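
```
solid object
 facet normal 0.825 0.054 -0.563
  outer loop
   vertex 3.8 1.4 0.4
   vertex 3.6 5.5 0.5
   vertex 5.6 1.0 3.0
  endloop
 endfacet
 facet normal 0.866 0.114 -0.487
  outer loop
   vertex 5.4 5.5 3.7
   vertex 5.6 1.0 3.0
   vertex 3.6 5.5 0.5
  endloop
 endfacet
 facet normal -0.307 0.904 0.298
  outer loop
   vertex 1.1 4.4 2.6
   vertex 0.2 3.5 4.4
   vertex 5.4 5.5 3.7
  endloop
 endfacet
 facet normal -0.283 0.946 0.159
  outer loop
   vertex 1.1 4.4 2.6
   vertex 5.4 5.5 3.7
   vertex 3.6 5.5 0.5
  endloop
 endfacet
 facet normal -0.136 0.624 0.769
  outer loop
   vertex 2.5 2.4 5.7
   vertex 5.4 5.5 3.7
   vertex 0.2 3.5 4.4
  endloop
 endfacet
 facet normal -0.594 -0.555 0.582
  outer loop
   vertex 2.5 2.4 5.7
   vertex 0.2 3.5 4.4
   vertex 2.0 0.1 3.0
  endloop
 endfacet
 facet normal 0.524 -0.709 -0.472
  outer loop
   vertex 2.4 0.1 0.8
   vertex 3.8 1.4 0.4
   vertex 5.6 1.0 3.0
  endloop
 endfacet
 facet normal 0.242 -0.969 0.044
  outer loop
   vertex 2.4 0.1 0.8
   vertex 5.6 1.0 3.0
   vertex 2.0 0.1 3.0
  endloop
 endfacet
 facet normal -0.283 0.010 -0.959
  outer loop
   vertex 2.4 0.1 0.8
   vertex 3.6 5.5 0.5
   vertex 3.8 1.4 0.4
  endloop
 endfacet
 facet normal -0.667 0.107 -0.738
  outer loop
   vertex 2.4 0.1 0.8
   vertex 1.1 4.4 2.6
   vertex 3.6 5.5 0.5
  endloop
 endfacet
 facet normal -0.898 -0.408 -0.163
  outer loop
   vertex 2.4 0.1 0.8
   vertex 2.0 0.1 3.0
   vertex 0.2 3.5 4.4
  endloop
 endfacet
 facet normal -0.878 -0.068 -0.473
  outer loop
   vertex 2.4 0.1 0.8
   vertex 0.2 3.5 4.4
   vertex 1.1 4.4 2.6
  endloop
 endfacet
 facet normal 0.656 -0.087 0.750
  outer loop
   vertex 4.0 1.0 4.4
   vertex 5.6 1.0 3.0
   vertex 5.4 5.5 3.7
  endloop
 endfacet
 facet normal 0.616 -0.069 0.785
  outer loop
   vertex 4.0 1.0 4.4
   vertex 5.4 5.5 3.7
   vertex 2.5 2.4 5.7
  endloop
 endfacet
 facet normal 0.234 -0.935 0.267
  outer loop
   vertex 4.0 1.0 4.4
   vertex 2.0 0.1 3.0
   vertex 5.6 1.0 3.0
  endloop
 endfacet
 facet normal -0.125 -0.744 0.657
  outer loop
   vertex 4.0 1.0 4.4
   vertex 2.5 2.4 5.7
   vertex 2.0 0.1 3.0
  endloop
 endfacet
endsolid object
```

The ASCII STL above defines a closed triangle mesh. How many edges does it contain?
24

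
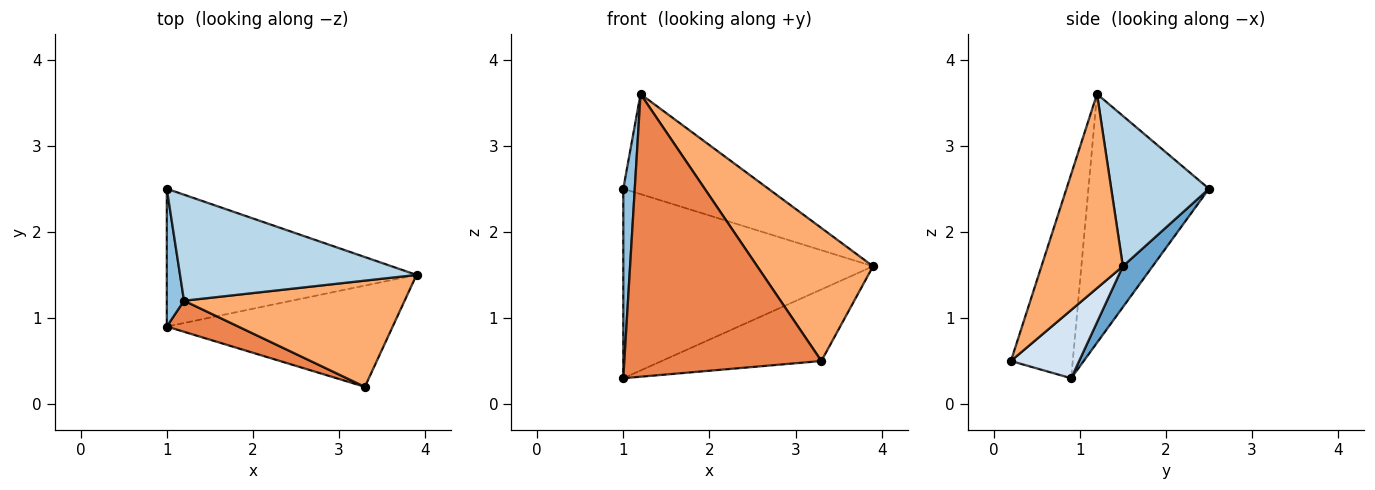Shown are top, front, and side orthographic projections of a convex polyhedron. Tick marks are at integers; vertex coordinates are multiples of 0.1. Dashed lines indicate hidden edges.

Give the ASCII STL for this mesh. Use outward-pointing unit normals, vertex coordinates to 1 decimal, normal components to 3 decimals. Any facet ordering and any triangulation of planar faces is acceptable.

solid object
 facet normal 0.096 0.805 -0.585
  outer loop
   vertex 1.0 2.5 2.5
   vertex 3.9 1.5 1.6
   vertex 1.0 0.9 0.3
  endloop
 endfacet
 facet normal -0.993 -0.095 0.069
  outer loop
   vertex 1.2 1.2 3.6
   vertex 1.0 2.5 2.5
   vertex 1.0 0.9 0.3
  endloop
 endfacet
 facet normal 0.420 0.623 0.660
  outer loop
   vertex 1.2 1.2 3.6
   vertex 3.9 1.5 1.6
   vertex 1.0 2.5 2.5
  endloop
 endfacet
 facet normal 0.239 0.560 -0.793
  outer loop
   vertex 3.3 0.2 0.5
   vertex 1.0 0.9 0.3
   vertex 3.9 1.5 1.6
  endloop
 endfacet
 facet normal -0.298 -0.949 0.104
  outer loop
   vertex 3.3 0.2 0.5
   vertex 1.2 1.2 3.6
   vertex 1.0 0.9 0.3
  endloop
 endfacet
 facet normal 0.481 -0.685 0.547
  outer loop
   vertex 3.3 0.2 0.5
   vertex 3.9 1.5 1.6
   vertex 1.2 1.2 3.6
  endloop
 endfacet
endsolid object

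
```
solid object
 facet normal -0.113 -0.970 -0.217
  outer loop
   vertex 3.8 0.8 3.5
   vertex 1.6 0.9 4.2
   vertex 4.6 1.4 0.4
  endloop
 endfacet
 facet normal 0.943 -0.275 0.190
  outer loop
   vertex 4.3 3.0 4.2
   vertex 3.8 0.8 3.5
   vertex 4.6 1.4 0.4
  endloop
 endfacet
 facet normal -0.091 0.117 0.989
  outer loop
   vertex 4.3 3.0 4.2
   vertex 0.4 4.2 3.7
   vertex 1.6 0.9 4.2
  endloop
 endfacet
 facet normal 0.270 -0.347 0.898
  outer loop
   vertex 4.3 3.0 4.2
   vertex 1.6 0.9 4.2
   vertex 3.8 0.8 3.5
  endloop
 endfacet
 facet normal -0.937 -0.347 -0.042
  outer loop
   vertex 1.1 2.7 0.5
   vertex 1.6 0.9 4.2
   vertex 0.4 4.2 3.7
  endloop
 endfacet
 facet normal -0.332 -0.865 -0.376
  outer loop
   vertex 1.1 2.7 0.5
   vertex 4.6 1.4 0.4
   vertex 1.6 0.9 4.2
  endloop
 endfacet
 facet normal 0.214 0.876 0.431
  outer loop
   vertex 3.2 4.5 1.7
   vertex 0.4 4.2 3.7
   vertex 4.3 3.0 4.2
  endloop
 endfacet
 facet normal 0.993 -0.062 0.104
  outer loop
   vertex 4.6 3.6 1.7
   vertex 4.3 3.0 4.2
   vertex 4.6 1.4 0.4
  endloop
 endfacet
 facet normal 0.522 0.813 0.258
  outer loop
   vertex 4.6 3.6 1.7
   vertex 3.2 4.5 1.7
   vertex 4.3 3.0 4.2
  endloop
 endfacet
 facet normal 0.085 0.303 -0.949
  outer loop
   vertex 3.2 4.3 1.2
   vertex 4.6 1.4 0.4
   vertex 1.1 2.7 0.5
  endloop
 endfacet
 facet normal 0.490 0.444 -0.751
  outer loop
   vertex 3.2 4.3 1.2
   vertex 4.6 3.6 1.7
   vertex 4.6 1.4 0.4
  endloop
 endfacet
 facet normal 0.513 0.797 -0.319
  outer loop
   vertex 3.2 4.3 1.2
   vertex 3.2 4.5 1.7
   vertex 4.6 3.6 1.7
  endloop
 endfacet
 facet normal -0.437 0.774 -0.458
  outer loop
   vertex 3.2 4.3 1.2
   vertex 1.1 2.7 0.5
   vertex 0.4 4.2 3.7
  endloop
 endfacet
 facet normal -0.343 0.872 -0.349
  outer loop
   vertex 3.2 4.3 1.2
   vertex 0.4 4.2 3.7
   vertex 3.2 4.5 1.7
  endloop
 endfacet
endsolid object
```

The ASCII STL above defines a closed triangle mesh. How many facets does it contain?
14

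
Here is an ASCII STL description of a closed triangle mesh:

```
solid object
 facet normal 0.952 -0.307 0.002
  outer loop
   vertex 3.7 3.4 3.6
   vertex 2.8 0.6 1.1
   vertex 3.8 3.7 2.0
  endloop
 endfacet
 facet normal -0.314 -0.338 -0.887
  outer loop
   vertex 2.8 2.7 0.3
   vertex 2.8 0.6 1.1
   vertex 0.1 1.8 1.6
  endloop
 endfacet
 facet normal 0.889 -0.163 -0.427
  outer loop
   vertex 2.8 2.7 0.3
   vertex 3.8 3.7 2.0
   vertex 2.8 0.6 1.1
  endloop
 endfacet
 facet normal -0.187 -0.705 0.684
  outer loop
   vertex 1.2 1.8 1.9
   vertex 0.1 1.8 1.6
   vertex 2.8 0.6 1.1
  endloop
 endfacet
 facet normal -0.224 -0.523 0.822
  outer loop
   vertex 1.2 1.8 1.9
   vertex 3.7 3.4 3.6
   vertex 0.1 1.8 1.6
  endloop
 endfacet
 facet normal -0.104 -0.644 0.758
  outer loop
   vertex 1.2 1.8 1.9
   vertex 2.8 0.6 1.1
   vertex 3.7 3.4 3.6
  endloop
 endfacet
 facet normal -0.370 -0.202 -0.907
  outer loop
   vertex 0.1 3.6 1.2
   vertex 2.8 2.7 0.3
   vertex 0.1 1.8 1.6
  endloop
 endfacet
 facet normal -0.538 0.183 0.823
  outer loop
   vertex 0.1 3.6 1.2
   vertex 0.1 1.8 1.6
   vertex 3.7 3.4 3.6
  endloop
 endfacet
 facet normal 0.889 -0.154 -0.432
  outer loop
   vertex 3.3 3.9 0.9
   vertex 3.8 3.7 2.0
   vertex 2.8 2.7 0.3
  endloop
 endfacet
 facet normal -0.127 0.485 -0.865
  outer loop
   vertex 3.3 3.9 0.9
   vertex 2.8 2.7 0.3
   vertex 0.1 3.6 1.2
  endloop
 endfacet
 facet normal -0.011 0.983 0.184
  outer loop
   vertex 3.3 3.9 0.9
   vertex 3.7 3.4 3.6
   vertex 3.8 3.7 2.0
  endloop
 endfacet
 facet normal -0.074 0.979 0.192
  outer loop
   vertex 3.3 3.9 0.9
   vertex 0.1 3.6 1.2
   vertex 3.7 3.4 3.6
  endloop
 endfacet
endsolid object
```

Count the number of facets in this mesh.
12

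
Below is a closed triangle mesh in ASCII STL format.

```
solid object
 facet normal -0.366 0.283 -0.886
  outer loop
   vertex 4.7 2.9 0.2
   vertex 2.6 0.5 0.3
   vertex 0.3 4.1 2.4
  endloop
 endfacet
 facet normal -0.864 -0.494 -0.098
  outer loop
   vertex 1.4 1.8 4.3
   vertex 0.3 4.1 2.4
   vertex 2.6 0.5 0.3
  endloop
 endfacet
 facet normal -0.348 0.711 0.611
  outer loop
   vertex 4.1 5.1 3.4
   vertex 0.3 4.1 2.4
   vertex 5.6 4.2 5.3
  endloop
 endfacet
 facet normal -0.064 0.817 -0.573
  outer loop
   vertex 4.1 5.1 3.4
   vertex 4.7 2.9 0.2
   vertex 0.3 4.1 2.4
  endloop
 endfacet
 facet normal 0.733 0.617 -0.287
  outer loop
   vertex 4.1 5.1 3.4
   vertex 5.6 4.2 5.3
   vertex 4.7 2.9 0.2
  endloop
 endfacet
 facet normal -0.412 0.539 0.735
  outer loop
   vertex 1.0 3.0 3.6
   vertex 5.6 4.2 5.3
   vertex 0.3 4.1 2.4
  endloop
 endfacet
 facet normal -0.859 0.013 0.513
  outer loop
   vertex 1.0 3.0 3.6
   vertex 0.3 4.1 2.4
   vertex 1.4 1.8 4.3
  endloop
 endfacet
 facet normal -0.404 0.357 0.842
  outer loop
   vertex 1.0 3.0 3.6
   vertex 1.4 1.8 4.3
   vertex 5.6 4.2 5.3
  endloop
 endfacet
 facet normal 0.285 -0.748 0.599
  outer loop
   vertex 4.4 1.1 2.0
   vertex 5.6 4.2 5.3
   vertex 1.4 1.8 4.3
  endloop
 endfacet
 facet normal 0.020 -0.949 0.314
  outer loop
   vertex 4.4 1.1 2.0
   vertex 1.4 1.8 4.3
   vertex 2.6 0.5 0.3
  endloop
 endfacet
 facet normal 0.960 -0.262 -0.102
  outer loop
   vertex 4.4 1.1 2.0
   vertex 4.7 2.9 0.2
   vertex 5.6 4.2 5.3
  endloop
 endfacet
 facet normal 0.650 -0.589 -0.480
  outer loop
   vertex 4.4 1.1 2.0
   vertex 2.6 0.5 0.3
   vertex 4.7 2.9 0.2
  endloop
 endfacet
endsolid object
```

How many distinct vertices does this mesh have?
8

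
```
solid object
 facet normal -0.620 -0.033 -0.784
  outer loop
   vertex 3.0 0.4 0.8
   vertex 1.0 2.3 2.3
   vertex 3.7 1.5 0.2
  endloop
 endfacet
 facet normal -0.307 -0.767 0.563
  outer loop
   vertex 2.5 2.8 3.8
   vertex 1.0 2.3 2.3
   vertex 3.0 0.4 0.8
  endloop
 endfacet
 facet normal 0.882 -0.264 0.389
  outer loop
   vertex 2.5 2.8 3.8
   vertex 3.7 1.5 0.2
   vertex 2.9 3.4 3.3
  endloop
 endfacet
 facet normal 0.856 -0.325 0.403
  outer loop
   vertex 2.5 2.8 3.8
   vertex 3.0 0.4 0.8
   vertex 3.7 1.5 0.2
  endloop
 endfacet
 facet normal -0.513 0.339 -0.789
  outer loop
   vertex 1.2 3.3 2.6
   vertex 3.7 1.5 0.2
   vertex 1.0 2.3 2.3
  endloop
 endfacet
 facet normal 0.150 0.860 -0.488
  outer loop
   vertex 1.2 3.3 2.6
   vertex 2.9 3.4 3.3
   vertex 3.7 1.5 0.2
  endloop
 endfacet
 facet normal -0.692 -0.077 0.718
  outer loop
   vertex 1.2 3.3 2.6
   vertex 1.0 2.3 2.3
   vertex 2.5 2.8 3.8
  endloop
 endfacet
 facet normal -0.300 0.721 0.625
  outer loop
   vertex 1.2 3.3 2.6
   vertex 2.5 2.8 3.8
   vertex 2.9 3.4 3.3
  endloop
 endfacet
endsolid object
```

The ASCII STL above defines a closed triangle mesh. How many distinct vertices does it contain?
6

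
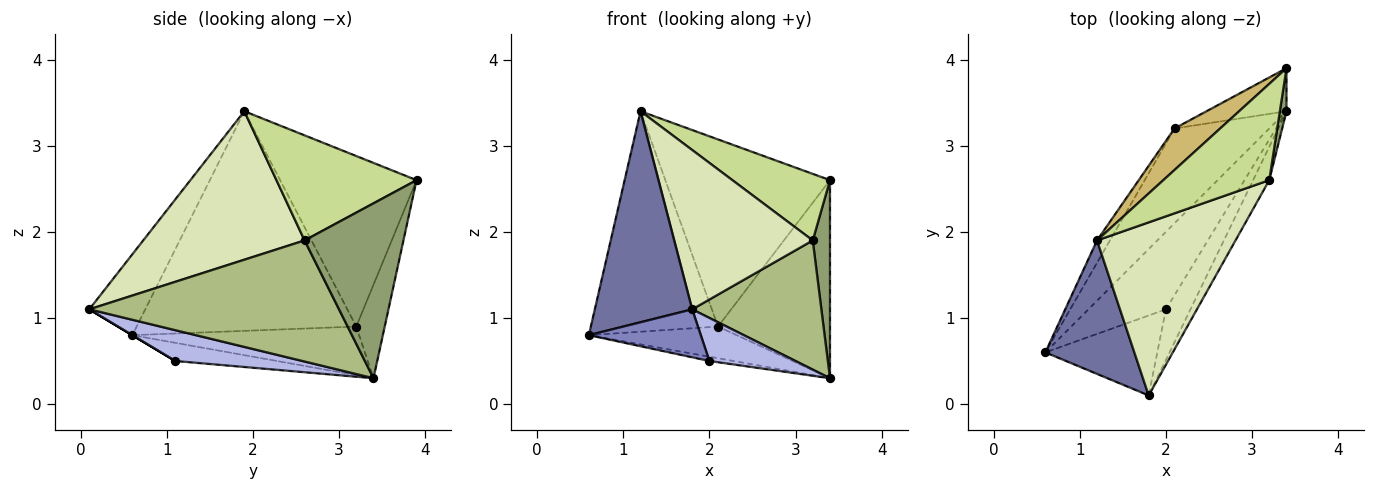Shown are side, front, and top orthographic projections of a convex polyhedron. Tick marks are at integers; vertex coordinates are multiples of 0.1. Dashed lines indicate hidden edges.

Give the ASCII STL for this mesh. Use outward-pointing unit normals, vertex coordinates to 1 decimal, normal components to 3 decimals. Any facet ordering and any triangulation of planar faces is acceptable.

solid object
 facet normal -0.437 -0.760 0.481
  outer loop
   vertex 1.2 1.9 3.4
   vertex 0.6 0.6 0.8
   vertex 1.8 0.1 1.1
  endloop
 endfacet
 facet normal 0.000 -0.514 -0.857
  outer loop
   vertex 2.0 1.1 0.5
   vertex 1.8 0.1 1.1
   vertex 0.6 0.6 0.8
  endloop
 endfacet
 facet normal -0.228 0.054 -0.972
  outer loop
   vertex 2.0 1.1 0.5
   vertex 0.6 0.6 0.8
   vertex 3.4 3.4 0.3
  endloop
 endfacet
 facet normal 0.691 -0.468 -0.550
  outer loop
   vertex 2.0 1.1 0.5
   vertex 3.4 3.4 0.3
   vertex 1.8 0.1 1.1
  endloop
 endfacet
 facet normal 0.984 -0.172 0.037
  outer loop
   vertex 3.2 2.6 1.9
   vertex 3.4 3.4 0.3
   vertex 3.4 3.9 2.6
  endloop
 endfacet
 facet normal 0.882 -0.456 -0.118
  outer loop
   vertex 3.2 2.6 1.9
   vertex 1.8 0.1 1.1
   vertex 3.4 3.4 0.3
  endloop
 endfacet
 facet normal 0.632 -0.440 0.637
  outer loop
   vertex 3.2 2.6 1.9
   vertex 3.4 3.9 2.6
   vertex 1.2 1.9 3.4
  endloop
 endfacet
 facet normal 0.619 -0.532 0.578
  outer loop
   vertex 3.2 2.6 1.9
   vertex 1.2 1.9 3.4
   vertex 1.8 0.1 1.1
  endloop
 endfacet
 facet normal -0.241 0.948 -0.206
  outer loop
   vertex 2.1 3.2 0.9
   vertex 3.4 3.9 2.6
   vertex 3.4 3.4 0.3
  endloop
 endfacet
 facet normal -0.629 0.759 0.168
  outer loop
   vertex 2.1 3.2 0.9
   vertex 1.2 1.9 3.4
   vertex 3.4 3.9 2.6
  endloop
 endfacet
 facet normal -0.437 0.285 -0.853
  outer loop
   vertex 2.1 3.2 0.9
   vertex 3.4 3.4 0.3
   vertex 0.6 0.6 0.8
  endloop
 endfacet
 facet normal -0.864 0.501 -0.051
  outer loop
   vertex 2.1 3.2 0.9
   vertex 0.6 0.6 0.8
   vertex 1.2 1.9 3.4
  endloop
 endfacet
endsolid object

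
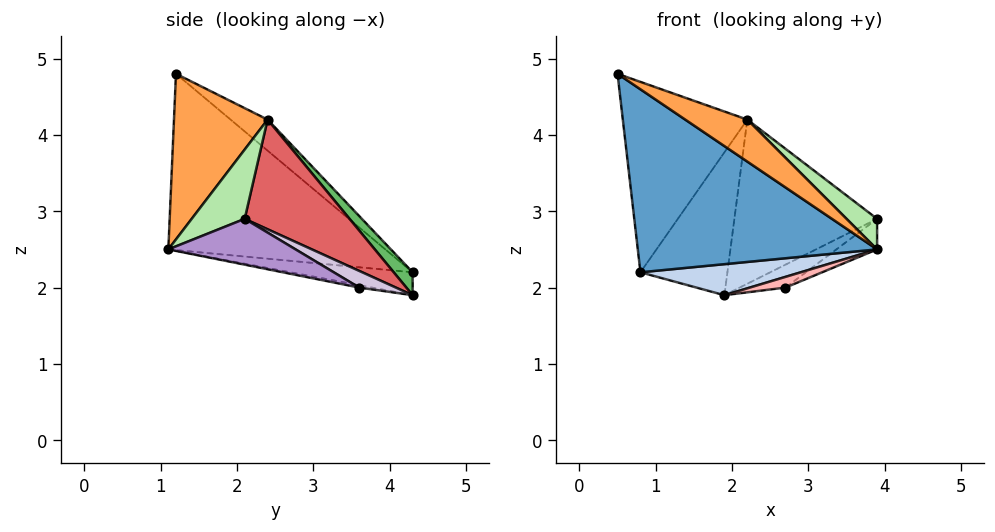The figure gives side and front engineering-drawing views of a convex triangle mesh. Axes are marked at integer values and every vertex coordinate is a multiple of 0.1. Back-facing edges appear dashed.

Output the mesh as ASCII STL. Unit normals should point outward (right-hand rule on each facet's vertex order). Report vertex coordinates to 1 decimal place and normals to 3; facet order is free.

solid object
 facet normal -0.484 -0.534 -0.693
  outer loop
   vertex 0.8 4.3 2.2
   vertex 3.9 1.1 2.5
   vertex 0.5 1.2 4.8
  endloop
 endfacet
 facet normal -0.249 -0.326 -0.912
  outer loop
   vertex 0.8 4.3 2.2
   vertex 1.9 4.3 1.9
   vertex 3.9 1.1 2.5
  endloop
 endfacet
 facet normal 0.519 -0.344 0.782
  outer loop
   vertex 2.2 2.4 4.2
   vertex 0.5 1.2 4.8
   vertex 3.9 1.1 2.5
  endloop
 endfacet
 facet normal -0.191 0.642 0.743
  outer loop
   vertex 2.2 2.4 4.2
   vertex 0.8 4.3 2.2
   vertex 0.5 1.2 4.8
  endloop
 endfacet
 facet normal 0.168 0.771 0.615
  outer loop
   vertex 2.2 2.4 4.2
   vertex 1.9 4.3 1.9
   vertex 0.8 4.3 2.2
  endloop
 endfacet
 facet normal 0.542 -0.312 0.780
  outer loop
   vertex 3.9 2.1 2.9
   vertex 2.2 2.4 4.2
   vertex 3.9 1.1 2.5
  endloop
 endfacet
 facet normal 0.510 0.694 0.507
  outer loop
   vertex 3.9 2.1 2.9
   vertex 1.9 4.3 1.9
   vertex 2.2 2.4 4.2
  endloop
 endfacet
 facet normal -0.084 -0.234 -0.969
  outer loop
   vertex 2.7 3.6 2.0
   vertex 3.9 1.1 2.5
   vertex 1.9 4.3 1.9
  endloop
 endfacet
 facet normal 0.758 0.242 -0.606
  outer loop
   vertex 2.7 3.6 2.0
   vertex 3.9 2.1 2.9
   vertex 3.9 1.1 2.5
  endloop
 endfacet
 facet normal 0.566 0.707 0.424
  outer loop
   vertex 2.7 3.6 2.0
   vertex 1.9 4.3 1.9
   vertex 3.9 2.1 2.9
  endloop
 endfacet
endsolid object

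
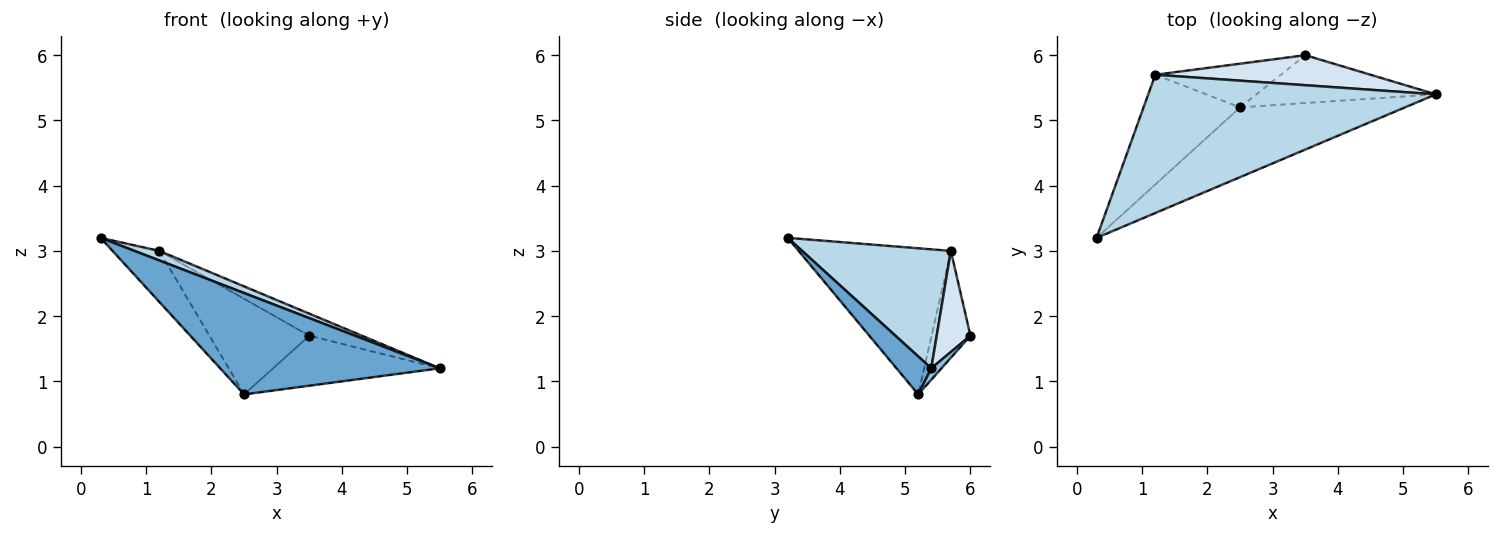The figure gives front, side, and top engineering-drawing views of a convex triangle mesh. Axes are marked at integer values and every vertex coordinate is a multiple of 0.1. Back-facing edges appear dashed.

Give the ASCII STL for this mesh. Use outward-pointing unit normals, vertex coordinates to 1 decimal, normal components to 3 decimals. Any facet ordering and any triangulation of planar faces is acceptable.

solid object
 facet normal 0.129 -0.817 -0.562
  outer loop
   vertex 2.5 5.2 0.8
   vertex 5.5 5.4 1.2
   vertex 0.3 3.2 3.2
  endloop
 endfacet
 facet normal 0.044 0.722 -0.691
  outer loop
   vertex 2.5 5.2 0.8
   vertex 3.5 6.0 1.7
   vertex 5.5 5.4 1.2
  endloop
 endfacet
 facet normal 0.382 -0.064 0.922
  outer loop
   vertex 1.2 5.7 3.0
   vertex 0.3 3.2 3.2
   vertex 5.5 5.4 1.2
  endloop
 endfacet
 facet normal 0.354 0.552 0.754
  outer loop
   vertex 1.2 5.7 3.0
   vertex 5.5 5.4 1.2
   vertex 3.5 6.0 1.7
  endloop
 endfacet
 facet normal -0.808 0.248 -0.534
  outer loop
   vertex 1.2 5.7 3.0
   vertex 2.5 5.2 0.8
   vertex 0.3 3.2 3.2
  endloop
 endfacet
 facet normal -0.333 0.858 -0.392
  outer loop
   vertex 1.2 5.7 3.0
   vertex 3.5 6.0 1.7
   vertex 2.5 5.2 0.8
  endloop
 endfacet
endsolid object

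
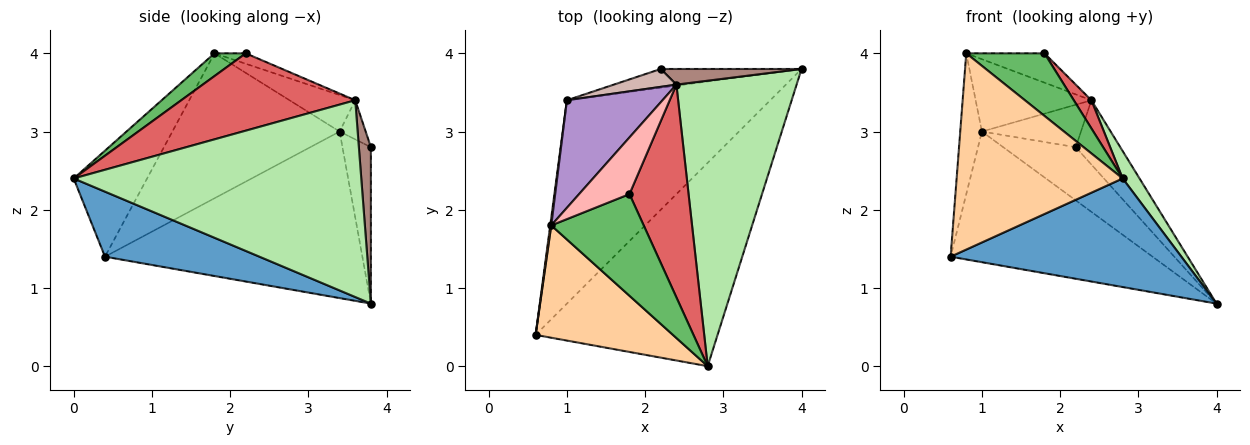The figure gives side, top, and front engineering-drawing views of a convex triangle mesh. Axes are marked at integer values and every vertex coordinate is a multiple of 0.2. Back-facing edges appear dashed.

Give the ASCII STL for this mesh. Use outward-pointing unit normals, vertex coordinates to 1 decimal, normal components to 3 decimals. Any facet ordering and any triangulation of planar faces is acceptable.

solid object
 facet normal 0.301 -0.449 -0.841
  outer loop
   vertex 2.8 0.0 2.4
   vertex 0.6 0.4 1.4
   vertex 4.0 3.8 0.8
  endloop
 endfacet
 facet normal -0.567 0.445 -0.693
  outer loop
   vertex 1.0 3.4 3.0
   vertex 4.0 3.8 0.8
   vertex 0.6 0.4 1.4
  endloop
 endfacet
 facet normal -0.992 0.128 0.007
  outer loop
   vertex 0.8 1.8 4.0
   vertex 1.0 3.4 3.0
   vertex 0.6 0.4 1.4
  endloop
 endfacet
 facet normal -0.358 -0.810 0.464
  outer loop
   vertex 0.8 1.8 4.0
   vertex 0.6 0.4 1.4
   vertex 2.8 0.0 2.4
  endloop
 endfacet
 facet normal 0.205 -0.513 0.834
  outer loop
   vertex 0.8 1.8 4.0
   vertex 2.8 0.0 2.4
   vertex 1.8 2.2 4.0
  endloop
 endfacet
 facet normal 0.852 -0.050 0.521
  outer loop
   vertex 2.4 3.6 3.4
   vertex 2.8 0.0 2.4
   vertex 4.0 3.8 0.8
  endloop
 endfacet
 facet normal 0.792 -0.080 0.605
  outer loop
   vertex 2.4 3.6 3.4
   vertex 1.8 2.2 4.0
   vertex 2.8 0.0 2.4
  endloop
 endfacet
 facet normal -0.181 0.452 0.874
  outer loop
   vertex 2.4 3.6 3.4
   vertex 0.8 1.8 4.0
   vertex 1.8 2.2 4.0
  endloop
 endfacet
 facet normal -0.302 0.532 0.791
  outer loop
   vertex 2.4 3.6 3.4
   vertex 1.0 3.4 3.0
   vertex 0.8 1.8 4.0
  endloop
 endfacet
 facet normal -0.347 0.884 -0.312
  outer loop
   vertex 2.2 3.8 2.8
   vertex 4.0 3.8 0.8
   vertex 1.0 3.4 3.0
  endloop
 endfacet
 facet normal 0.254 0.940 0.229
  outer loop
   vertex 2.2 3.8 2.8
   vertex 2.4 3.6 3.4
   vertex 4.0 3.8 0.8
  endloop
 endfacet
 facet normal -0.236 0.896 0.377
  outer loop
   vertex 2.2 3.8 2.8
   vertex 1.0 3.4 3.0
   vertex 2.4 3.6 3.4
  endloop
 endfacet
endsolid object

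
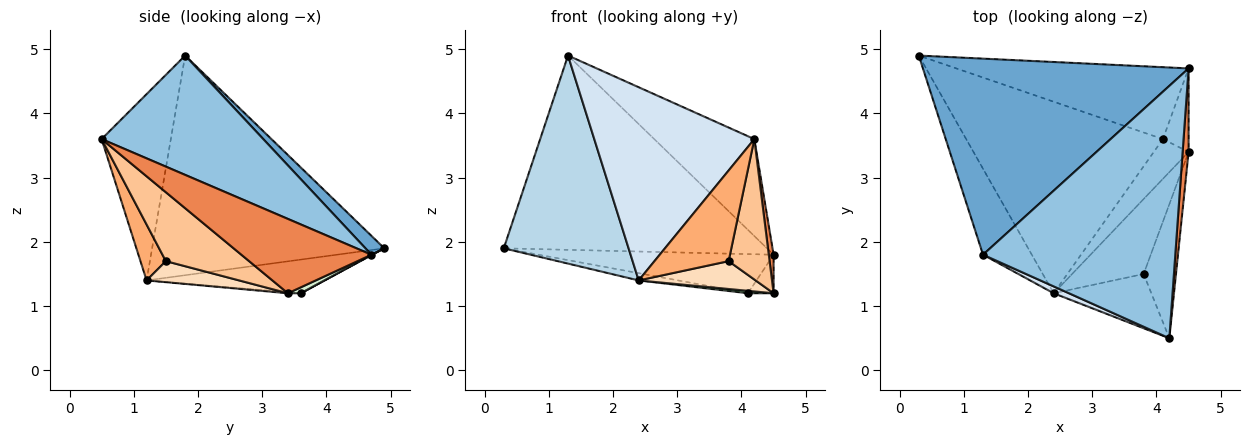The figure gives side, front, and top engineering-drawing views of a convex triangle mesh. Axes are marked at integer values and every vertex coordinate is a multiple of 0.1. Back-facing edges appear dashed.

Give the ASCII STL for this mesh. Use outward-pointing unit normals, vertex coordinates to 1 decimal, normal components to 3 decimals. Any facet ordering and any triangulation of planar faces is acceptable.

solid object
 facet normal 0.050 0.703 0.710
  outer loop
   vertex 1.3 1.8 4.9
   vertex 4.5 4.7 1.8
   vertex 0.3 4.9 1.9
  endloop
 endfacet
 facet normal 0.501 0.310 0.808
  outer loop
   vertex 1.3 1.8 4.9
   vertex 4.2 0.5 3.6
   vertex 4.5 4.7 1.8
  endloop
 endfacet
 facet normal -0.864 -0.465 -0.192
  outer loop
   vertex 2.4 1.2 1.4
   vertex 1.3 1.8 4.9
   vertex 0.3 4.9 1.9
  endloop
 endfacet
 facet normal -0.397 -0.917 0.033
  outer loop
   vertex 2.4 1.2 1.4
   vertex 4.2 0.5 3.6
   vertex 1.3 1.8 4.9
  endloop
 endfacet
 facet normal 0.996 -0.037 0.080
  outer loop
   vertex 4.5 3.4 1.2
   vertex 4.5 4.7 1.8
   vertex 4.2 0.5 3.6
  endloop
 endfacet
 facet normal 0.282 -0.823 -0.493
  outer loop
   vertex 3.8 1.5 1.7
   vertex 4.2 0.5 3.6
   vertex 2.4 1.2 1.4
  endloop
 endfacet
 facet normal 0.827 -0.407 -0.388
  outer loop
   vertex 3.8 1.5 1.7
   vertex 4.5 3.4 1.2
   vertex 4.2 0.5 3.6
  endloop
 endfacet
 facet normal 0.266 -0.336 -0.904
  outer loop
   vertex 3.8 1.5 1.7
   vertex 2.4 1.2 1.4
   vertex 4.5 3.4 1.2
  endloop
 endfacet
 facet normal -0.169 0.037 -0.985
  outer loop
   vertex 4.1 3.6 1.2
   vertex 2.4 1.2 1.4
   vertex 0.3 4.9 1.9
  endloop
 endfacet
 facet normal -0.031 -0.061 -0.998
  outer loop
   vertex 4.1 3.6 1.2
   vertex 4.5 3.4 1.2
   vertex 2.4 1.2 1.4
  endloop
 endfacet
 facet normal 0.002 0.478 -0.878
  outer loop
   vertex 4.1 3.6 1.2
   vertex 0.3 4.9 1.9
   vertex 4.5 4.7 1.8
  endloop
 endfacet
 facet normal 0.205 0.410 -0.889
  outer loop
   vertex 4.1 3.6 1.2
   vertex 4.5 4.7 1.8
   vertex 4.5 3.4 1.2
  endloop
 endfacet
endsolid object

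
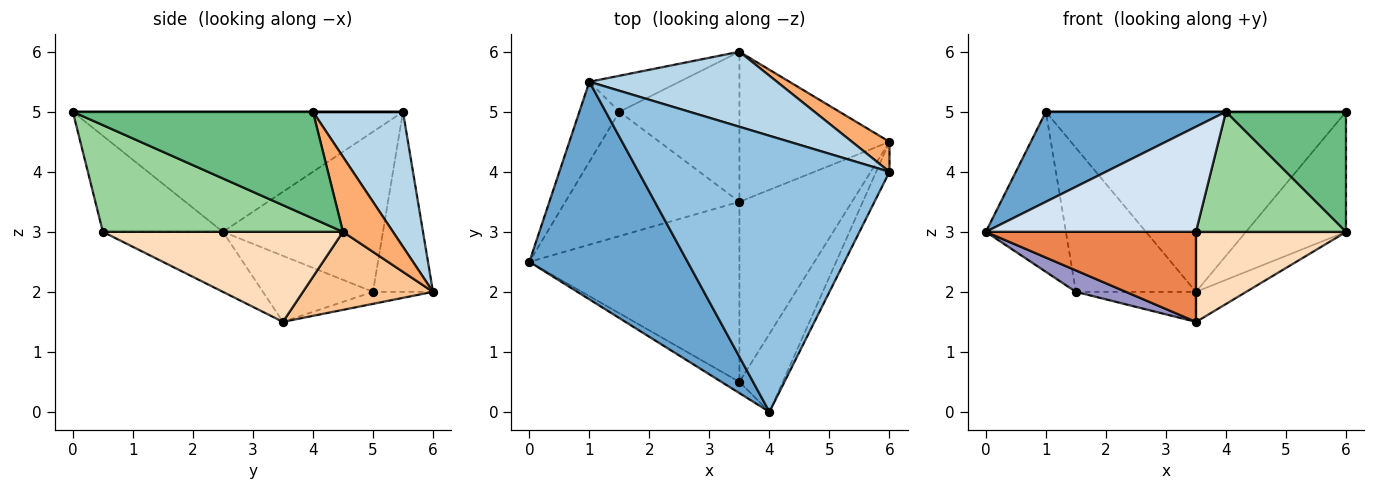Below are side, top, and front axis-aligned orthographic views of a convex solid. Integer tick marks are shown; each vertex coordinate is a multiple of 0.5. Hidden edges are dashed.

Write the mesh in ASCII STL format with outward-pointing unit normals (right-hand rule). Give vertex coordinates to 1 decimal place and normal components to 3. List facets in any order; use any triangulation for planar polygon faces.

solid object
 facet normal -0.574 -0.313 0.757
  outer loop
   vertex 1.0 5.5 5.0
   vertex 0.0 2.5 3.0
   vertex 4.0 0.0 5.0
  endloop
 endfacet
 facet normal 0.000 0.000 1.000
  outer loop
   vertex 1.0 5.5 5.0
   vertex 4.0 0.0 5.0
   vertex 6.0 4.0 5.0
  endloop
 endfacet
 facet normal 0.267 0.890 0.371
  outer loop
   vertex 1.0 5.5 5.0
   vertex 6.0 4.0 5.0
   vertex 3.5 6.0 2.0
  endloop
 endfacet
 facet normal -0.494 -0.865 -0.093
  outer loop
   vertex 3.5 0.5 3.0
   vertex 4.0 0.0 5.0
   vertex 0.0 2.5 3.0
  endloop
 endfacet
 facet normal -0.248 -0.433 -0.867
  outer loop
   vertex 3.5 0.5 3.0
   vertex 0.0 2.5 3.0
   vertex 3.5 3.5 1.5
  endloop
 endfacet
 facet normal 0.436 0.873 0.218
  outer loop
   vertex 6.0 4.5 3.0
   vertex 3.5 6.0 2.0
   vertex 6.0 4.0 5.0
  endloop
 endfacet
 facet normal 0.454 0.175 -0.874
  outer loop
   vertex 6.0 4.5 3.0
   vertex 3.5 3.5 1.5
   vertex 3.5 6.0 2.0
  endloop
 endfacet
 facet normal 0.582 -0.364 -0.727
  outer loop
   vertex 6.0 4.5 3.0
   vertex 3.5 0.5 3.0
   vertex 3.5 3.5 1.5
  endloop
 endfacet
 facet normal 0.889 -0.444 -0.111
  outer loop
   vertex 6.0 4.5 3.0
   vertex 6.0 4.0 5.0
   vertex 4.0 0.0 5.0
  endloop
 endfacet
 facet normal 0.802 -0.501 -0.326
  outer loop
   vertex 6.0 4.5 3.0
   vertex 4.0 0.0 5.0
   vertex 3.5 0.5 3.0
  endloop
 endfacet
 facet normal -0.873 0.436 -0.218
  outer loop
   vertex 1.5 5.0 2.0
   vertex 0.0 2.5 3.0
   vertex 1.0 5.5 5.0
  endloop
 endfacet
 facet normal -0.436 0.873 -0.218
  outer loop
   vertex 1.5 5.0 2.0
   vertex 1.0 5.5 5.0
   vertex 3.5 6.0 2.0
  endloop
 endfacet
 facet normal -0.350 -0.159 -0.923
  outer loop
   vertex 1.5 5.0 2.0
   vertex 3.5 3.5 1.5
   vertex 0.0 2.5 3.0
  endloop
 endfacet
 facet normal -0.098 0.195 -0.976
  outer loop
   vertex 1.5 5.0 2.0
   vertex 3.5 6.0 2.0
   vertex 3.5 3.5 1.5
  endloop
 endfacet
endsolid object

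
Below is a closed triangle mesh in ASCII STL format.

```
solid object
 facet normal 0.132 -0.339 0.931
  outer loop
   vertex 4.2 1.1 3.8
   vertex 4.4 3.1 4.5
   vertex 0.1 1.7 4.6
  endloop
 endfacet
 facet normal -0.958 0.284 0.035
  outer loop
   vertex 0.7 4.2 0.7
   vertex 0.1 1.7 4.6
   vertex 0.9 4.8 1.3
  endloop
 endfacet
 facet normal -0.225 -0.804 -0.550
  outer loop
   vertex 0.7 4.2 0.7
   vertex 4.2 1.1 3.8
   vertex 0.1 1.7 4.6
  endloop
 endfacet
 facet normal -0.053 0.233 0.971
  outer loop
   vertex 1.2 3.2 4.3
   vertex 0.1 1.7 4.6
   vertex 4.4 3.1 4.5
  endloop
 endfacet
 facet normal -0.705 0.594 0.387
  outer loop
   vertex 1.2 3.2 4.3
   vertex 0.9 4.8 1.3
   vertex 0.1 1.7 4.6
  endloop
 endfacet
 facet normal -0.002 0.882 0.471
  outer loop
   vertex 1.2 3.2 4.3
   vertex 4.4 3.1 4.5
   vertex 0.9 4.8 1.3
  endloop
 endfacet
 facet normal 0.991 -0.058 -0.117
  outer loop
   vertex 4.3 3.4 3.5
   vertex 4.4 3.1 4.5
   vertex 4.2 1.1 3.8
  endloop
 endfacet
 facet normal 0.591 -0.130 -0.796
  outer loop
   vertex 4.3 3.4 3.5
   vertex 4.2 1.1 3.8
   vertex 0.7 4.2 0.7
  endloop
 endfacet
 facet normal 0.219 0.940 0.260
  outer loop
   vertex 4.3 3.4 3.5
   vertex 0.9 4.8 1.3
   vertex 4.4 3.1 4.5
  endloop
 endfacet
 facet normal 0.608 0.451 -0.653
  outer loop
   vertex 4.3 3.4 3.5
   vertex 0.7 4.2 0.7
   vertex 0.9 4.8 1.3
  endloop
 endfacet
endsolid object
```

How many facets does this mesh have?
10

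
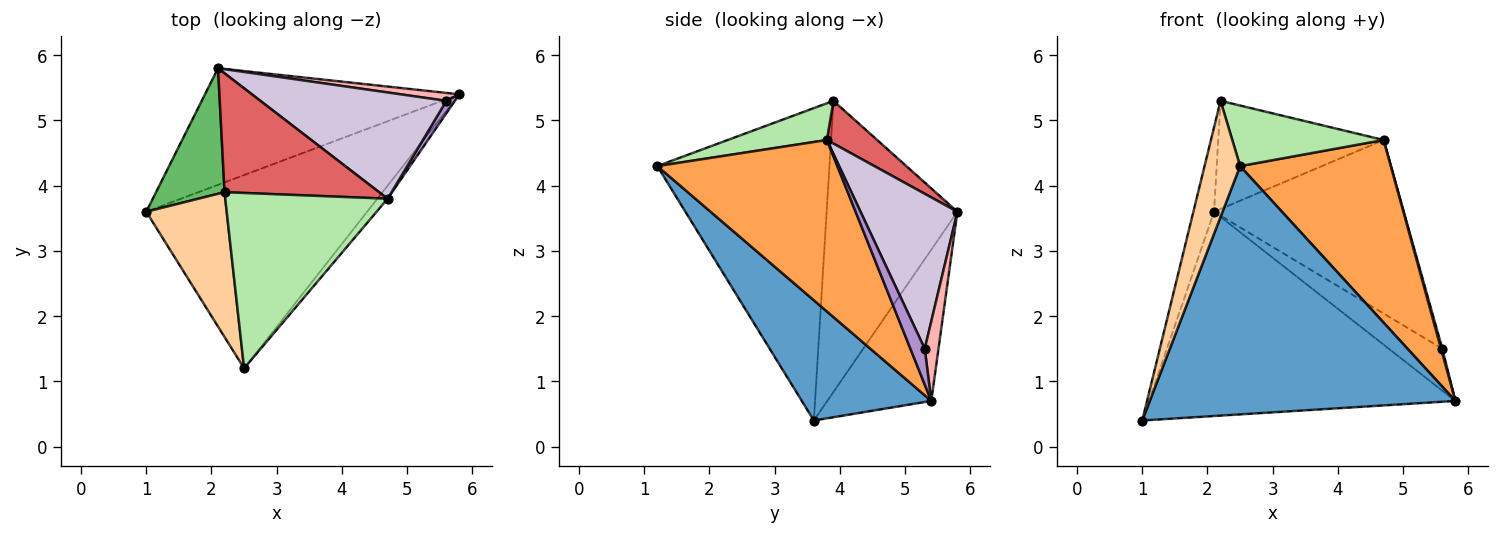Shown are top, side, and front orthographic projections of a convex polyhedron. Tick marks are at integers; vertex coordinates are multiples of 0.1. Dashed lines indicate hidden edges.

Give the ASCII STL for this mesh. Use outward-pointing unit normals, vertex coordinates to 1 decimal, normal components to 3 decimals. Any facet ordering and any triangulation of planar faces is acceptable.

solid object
 facet normal 0.317 -0.748 -0.583
  outer loop
   vertex 2.5 1.2 4.3
   vertex 1.0 3.6 0.4
   vertex 5.8 5.4 0.7
  endloop
 endfacet
 facet normal -0.283 0.833 -0.476
  outer loop
   vertex 2.1 5.8 3.6
   vertex 5.8 5.4 0.7
   vertex 1.0 3.6 0.4
  endloop
 endfacet
 facet normal 0.766 -0.641 -0.046
  outer loop
   vertex 4.7 3.8 4.7
   vertex 2.5 1.2 4.3
   vertex 5.8 5.4 0.7
  endloop
 endfacet
 facet normal -0.950 -0.196 0.245
  outer loop
   vertex 2.2 3.9 5.3
   vertex 1.0 3.6 0.4
   vertex 2.5 1.2 4.3
  endloop
 endfacet
 facet normal -0.962 0.152 0.226
  outer loop
   vertex 2.2 3.9 5.3
   vertex 2.1 5.8 3.6
   vertex 1.0 3.6 0.4
  endloop
 endfacet
 facet normal 0.209 -0.319 0.924
  outer loop
   vertex 2.2 3.9 5.3
   vertex 2.5 1.2 4.3
   vertex 4.7 3.8 4.7
  endloop
 endfacet
 facet normal 0.200 0.659 0.725
  outer loop
   vertex 2.2 3.9 5.3
   vertex 4.7 3.8 4.7
   vertex 2.1 5.8 3.6
  endloop
 endfacet
 facet normal 0.244 0.953 0.180
  outer loop
   vertex 5.6 5.3 1.5
   vertex 5.8 5.4 0.7
   vertex 2.1 5.8 3.6
  endloop
 endfacet
 facet normal 0.969 -0.088 0.231
  outer loop
   vertex 5.6 5.3 1.5
   vertex 4.7 3.8 4.7
   vertex 5.8 5.4 0.7
  endloop
 endfacet
 facet normal 0.399 0.782 0.479
  outer loop
   vertex 5.6 5.3 1.5
   vertex 2.1 5.8 3.6
   vertex 4.7 3.8 4.7
  endloop
 endfacet
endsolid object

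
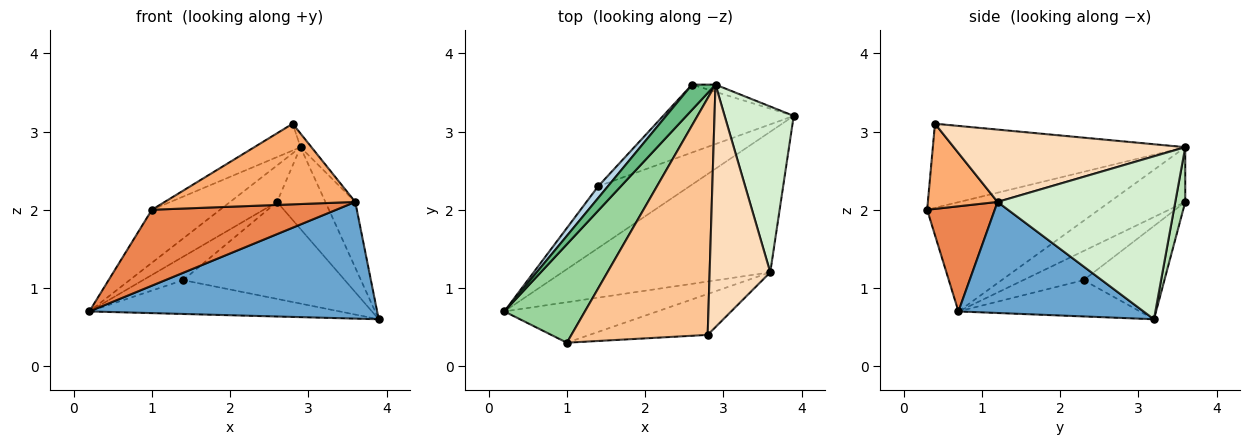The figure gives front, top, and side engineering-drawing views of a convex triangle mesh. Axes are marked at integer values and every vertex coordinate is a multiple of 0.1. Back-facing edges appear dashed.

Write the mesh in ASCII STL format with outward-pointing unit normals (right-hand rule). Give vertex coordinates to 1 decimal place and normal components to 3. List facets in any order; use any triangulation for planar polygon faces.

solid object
 facet normal 0.380 -0.591 -0.712
  outer loop
   vertex 3.6 1.2 2.1
   vertex 0.2 0.7 0.7
   vertex 3.9 3.2 0.6
  endloop
 endfacet
 facet normal -0.329 0.454 -0.828
  outer loop
   vertex 1.4 2.3 1.1
   vertex 3.9 3.2 0.6
   vertex 0.2 0.7 0.7
  endloop
 endfacet
 facet normal -0.802 0.535 0.267
  outer loop
   vertex 1.4 2.3 1.1
   vertex 0.2 0.7 0.7
   vertex 2.6 3.6 2.1
  endloop
 endfacet
 facet normal -0.379 0.758 -0.531
  outer loop
   vertex 1.4 2.3 1.1
   vertex 2.6 3.6 2.1
   vertex 3.9 3.2 0.6
  endloop
 endfacet
 facet normal 0.308 -0.840 -0.448
  outer loop
   vertex 1.0 0.3 2.0
   vertex 0.2 0.7 0.7
   vertex 3.6 1.2 2.1
  endloop
 endfacet
 facet normal 0.310 -0.848 -0.430
  outer loop
   vertex 1.0 0.3 2.0
   vertex 3.6 1.2 2.1
   vertex 2.8 0.4 3.1
  endloop
 endfacet
 facet normal -0.523 0.096 0.847
  outer loop
   vertex 2.9 3.6 2.8
   vertex 1.0 0.3 2.0
   vertex 2.8 0.4 3.1
  endloop
 endfacet
 facet normal 0.766 0.036 0.642
  outer loop
   vertex 2.9 3.6 2.8
   vertex 2.8 0.4 3.1
   vertex 3.6 1.2 2.1
  endloop
 endfacet
 facet normal -0.798 0.496 0.342
  outer loop
   vertex 2.9 3.6 2.8
   vertex 2.6 3.6 2.1
   vertex 0.2 0.7 0.7
  endloop
 endfacet
 facet normal -0.767 0.304 0.565
  outer loop
   vertex 2.9 3.6 2.8
   vertex 0.2 0.7 0.7
   vertex 1.0 0.3 2.0
  endloop
 endfacet
 facet normal 0.201 0.976 -0.086
  outer loop
   vertex 2.9 3.6 2.8
   vertex 3.9 3.2 0.6
   vertex 2.6 3.6 2.1
  endloop
 endfacet
 facet normal 0.910 0.153 0.386
  outer loop
   vertex 2.9 3.6 2.8
   vertex 3.6 1.2 2.1
   vertex 3.9 3.2 0.6
  endloop
 endfacet
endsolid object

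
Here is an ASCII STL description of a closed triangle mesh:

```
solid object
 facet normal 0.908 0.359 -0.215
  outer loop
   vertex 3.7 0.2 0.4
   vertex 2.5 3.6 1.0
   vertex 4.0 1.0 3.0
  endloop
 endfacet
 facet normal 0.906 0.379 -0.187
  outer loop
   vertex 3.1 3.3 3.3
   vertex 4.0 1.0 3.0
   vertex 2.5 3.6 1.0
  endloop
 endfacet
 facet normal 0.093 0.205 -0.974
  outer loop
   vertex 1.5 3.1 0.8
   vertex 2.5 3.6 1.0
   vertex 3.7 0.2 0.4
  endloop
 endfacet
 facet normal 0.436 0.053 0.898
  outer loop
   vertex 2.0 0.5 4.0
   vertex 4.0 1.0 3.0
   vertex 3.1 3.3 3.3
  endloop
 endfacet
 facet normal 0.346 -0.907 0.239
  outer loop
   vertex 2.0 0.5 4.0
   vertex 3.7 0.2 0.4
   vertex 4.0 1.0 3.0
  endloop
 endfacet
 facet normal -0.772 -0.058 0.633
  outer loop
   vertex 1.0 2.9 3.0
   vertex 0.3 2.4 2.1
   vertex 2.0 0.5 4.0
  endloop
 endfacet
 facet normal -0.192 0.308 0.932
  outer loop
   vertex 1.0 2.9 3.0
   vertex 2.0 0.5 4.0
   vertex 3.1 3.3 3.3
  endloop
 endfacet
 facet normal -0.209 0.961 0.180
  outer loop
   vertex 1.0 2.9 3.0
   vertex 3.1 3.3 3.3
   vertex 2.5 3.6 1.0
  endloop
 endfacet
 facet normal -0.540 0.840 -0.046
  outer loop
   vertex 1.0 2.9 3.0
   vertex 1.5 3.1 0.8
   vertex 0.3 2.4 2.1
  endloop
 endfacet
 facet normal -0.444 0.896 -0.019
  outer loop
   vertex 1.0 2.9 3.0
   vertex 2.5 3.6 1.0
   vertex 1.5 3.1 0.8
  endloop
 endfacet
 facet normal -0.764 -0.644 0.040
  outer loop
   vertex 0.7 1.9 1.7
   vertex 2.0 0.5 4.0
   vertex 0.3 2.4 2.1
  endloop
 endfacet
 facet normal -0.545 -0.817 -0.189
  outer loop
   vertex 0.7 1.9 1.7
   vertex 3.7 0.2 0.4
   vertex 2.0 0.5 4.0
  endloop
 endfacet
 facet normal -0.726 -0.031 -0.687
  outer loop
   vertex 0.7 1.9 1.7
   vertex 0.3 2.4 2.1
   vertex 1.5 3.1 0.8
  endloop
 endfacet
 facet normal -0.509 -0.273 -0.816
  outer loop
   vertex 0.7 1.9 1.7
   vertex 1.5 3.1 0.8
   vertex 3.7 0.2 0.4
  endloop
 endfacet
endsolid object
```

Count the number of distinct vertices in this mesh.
9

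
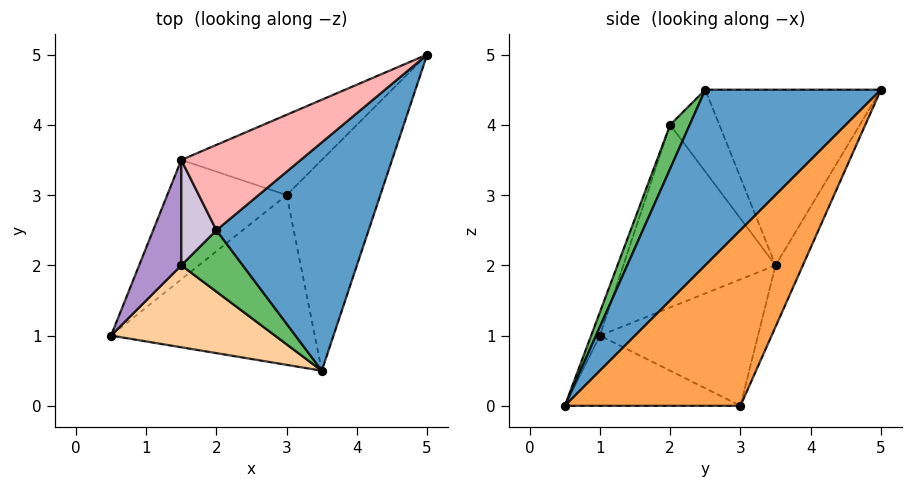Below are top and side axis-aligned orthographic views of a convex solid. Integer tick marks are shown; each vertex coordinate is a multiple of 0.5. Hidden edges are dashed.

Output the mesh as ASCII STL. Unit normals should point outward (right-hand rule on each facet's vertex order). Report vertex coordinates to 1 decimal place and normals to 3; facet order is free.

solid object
 facet normal 0.560 -0.672 0.485
  outer loop
   vertex 2.0 2.5 4.5
   vertex 3.5 0.5 0.0
   vertex 5.0 5.0 4.5
  endloop
 endfacet
 facet normal -0.325 -0.065 -0.943
  outer loop
   vertex 3.0 3.0 0.0
   vertex 3.5 0.5 0.0
   vertex 0.5 1.0 1.0
  endloop
 endfacet
 facet normal 0.869 0.174 -0.463
  outer loop
   vertex 3.0 3.0 0.0
   vertex 5.0 5.0 4.5
   vertex 3.5 0.5 0.0
  endloop
 endfacet
 facet normal -0.047 -0.943 0.330
  outer loop
   vertex 1.5 2.0 4.0
   vertex 0.5 1.0 1.0
   vertex 3.5 0.5 0.0
  endloop
 endfacet
 facet normal 0.339 -0.813 0.474
  outer loop
   vertex 1.5 2.0 4.0
   vertex 3.5 0.5 0.0
   vertex 2.0 2.5 4.5
  endloop
 endfacet
 facet normal -0.633 0.492 -0.598
  outer loop
   vertex 1.5 3.5 2.0
   vertex 3.0 3.0 0.0
   vertex 0.5 1.0 1.0
  endloop
 endfacet
 facet normal -0.151 0.927 -0.345
  outer loop
   vertex 1.5 3.5 2.0
   vertex 5.0 5.0 4.5
   vertex 3.0 3.0 0.0
  endloop
 endfacet
 facet normal -0.587 0.704 0.399
  outer loop
   vertex 1.5 3.5 2.0
   vertex 2.0 2.5 4.5
   vertex 5.0 5.0 4.5
  endloop
 endfacet
 facet normal -0.933 0.287 0.215
  outer loop
   vertex 1.5 3.5 2.0
   vertex 0.5 1.0 1.0
   vertex 1.5 2.0 4.0
  endloop
 endfacet
 facet normal -0.814 0.465 0.349
  outer loop
   vertex 1.5 3.5 2.0
   vertex 1.5 2.0 4.0
   vertex 2.0 2.5 4.5
  endloop
 endfacet
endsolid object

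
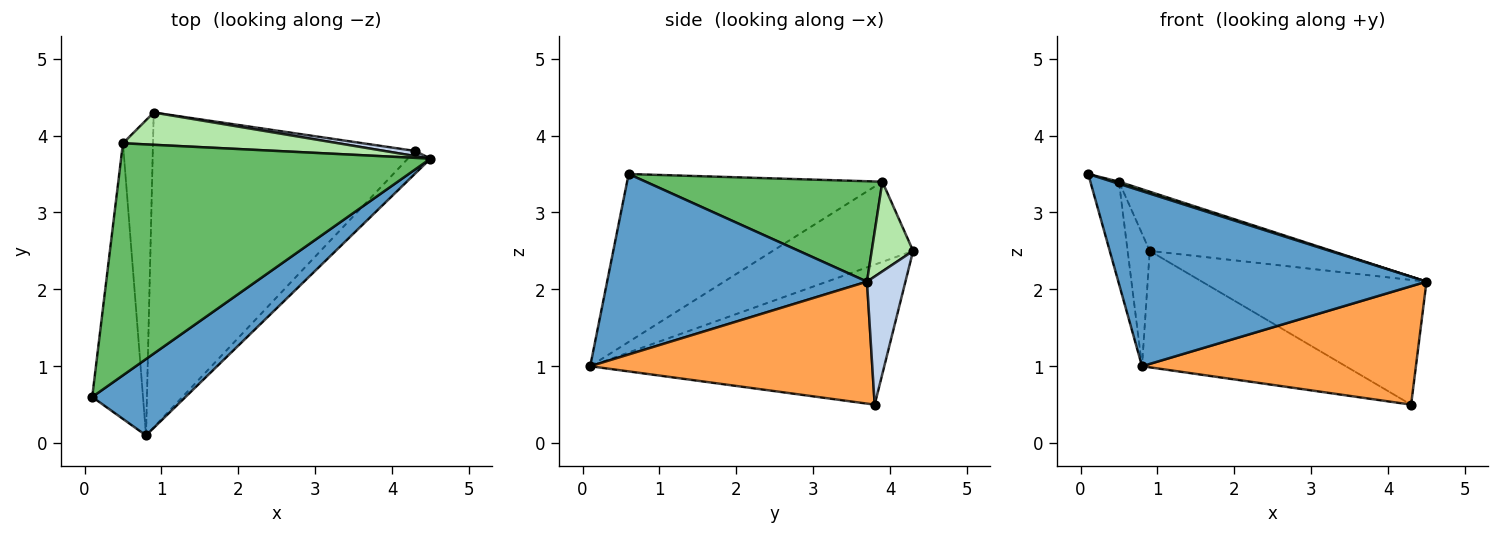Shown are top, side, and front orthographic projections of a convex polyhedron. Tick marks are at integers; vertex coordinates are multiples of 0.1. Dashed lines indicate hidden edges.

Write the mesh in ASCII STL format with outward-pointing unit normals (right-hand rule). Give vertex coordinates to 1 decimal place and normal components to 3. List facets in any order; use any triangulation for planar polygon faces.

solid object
 facet normal 0.612 -0.725 0.316
  outer loop
   vertex 0.8 0.1 1.0
   vertex 4.5 3.7 2.1
   vertex 0.1 0.6 3.5
  endloop
 endfacet
 facet normal 0.169 0.985 0.040
  outer loop
   vertex 4.3 3.8 0.5
   vertex 0.9 4.3 2.5
   vertex 4.5 3.7 2.1
  endloop
 endfacet
 facet normal 0.711 -0.691 -0.132
  outer loop
   vertex 4.3 3.8 0.5
   vertex 4.5 3.7 2.1
   vertex 0.8 0.1 1.0
  endloop
 endfacet
 facet normal -0.448 0.310 -0.839
  outer loop
   vertex 4.3 3.8 0.5
   vertex 0.8 0.1 1.0
   vertex 0.9 4.3 2.5
  endloop
 endfacet
 facet normal 0.309 -0.009 0.951
  outer loop
   vertex 0.5 3.9 3.4
   vertex 0.1 0.6 3.5
   vertex 4.5 3.7 2.1
  endloop
 endfacet
 facet normal 0.196 0.861 0.470
  outer loop
   vertex 0.5 3.9 3.4
   vertex 4.5 3.7 2.1
   vertex 0.9 4.3 2.5
  endloop
 endfacet
 facet normal -0.952 0.107 -0.288
  outer loop
   vertex 0.5 3.9 3.4
   vertex 0.8 0.1 1.0
   vertex 0.1 0.6 3.5
  endloop
 endfacet
 facet normal -0.926 0.146 -0.347
  outer loop
   vertex 0.5 3.9 3.4
   vertex 0.9 4.3 2.5
   vertex 0.8 0.1 1.0
  endloop
 endfacet
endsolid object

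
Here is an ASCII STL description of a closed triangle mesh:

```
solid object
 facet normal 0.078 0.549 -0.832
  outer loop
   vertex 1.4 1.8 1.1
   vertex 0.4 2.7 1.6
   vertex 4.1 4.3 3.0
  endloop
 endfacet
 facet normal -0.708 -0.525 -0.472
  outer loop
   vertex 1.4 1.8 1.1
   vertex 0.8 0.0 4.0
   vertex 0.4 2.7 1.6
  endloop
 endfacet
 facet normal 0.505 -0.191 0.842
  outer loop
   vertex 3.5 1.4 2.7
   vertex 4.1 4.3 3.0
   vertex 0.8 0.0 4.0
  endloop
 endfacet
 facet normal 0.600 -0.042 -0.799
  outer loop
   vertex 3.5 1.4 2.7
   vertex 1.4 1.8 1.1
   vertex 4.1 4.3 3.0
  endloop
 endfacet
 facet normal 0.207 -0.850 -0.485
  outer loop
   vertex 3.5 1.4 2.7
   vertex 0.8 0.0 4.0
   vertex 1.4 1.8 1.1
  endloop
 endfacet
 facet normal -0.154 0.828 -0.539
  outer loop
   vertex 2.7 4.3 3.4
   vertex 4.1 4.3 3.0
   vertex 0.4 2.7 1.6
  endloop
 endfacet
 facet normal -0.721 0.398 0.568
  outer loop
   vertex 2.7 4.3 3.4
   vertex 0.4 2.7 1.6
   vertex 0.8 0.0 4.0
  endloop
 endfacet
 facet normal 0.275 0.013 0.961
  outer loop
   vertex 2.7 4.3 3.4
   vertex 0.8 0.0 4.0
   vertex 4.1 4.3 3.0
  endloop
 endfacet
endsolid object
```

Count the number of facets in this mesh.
8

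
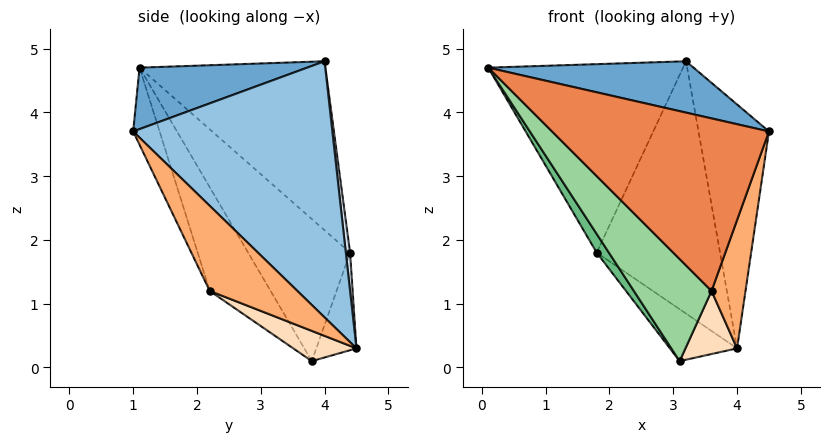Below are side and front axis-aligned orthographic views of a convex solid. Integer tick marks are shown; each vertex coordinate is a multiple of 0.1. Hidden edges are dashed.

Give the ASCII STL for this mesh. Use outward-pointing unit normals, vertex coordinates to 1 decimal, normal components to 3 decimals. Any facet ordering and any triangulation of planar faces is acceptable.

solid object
 facet normal 0.209 -0.256 0.944
  outer loop
   vertex 3.2 4.0 4.8
   vertex 0.1 1.1 4.7
   vertex 4.5 1.0 3.7
  endloop
 endfacet
 facet normal 0.924 0.327 0.200
  outer loop
   vertex 3.2 4.0 4.8
   vertex 4.5 1.0 3.7
   vertex 4.0 4.5 0.3
  endloop
 endfacet
 facet normal -0.637 0.667 0.386
  outer loop
   vertex 1.8 4.4 1.8
   vertex 0.1 1.1 4.7
   vertex 3.2 4.0 4.8
  endloop
 endfacet
 facet normal 0.034 0.993 0.116
  outer loop
   vertex 1.8 4.4 1.8
   vertex 3.2 4.0 4.8
   vertex 4.0 4.5 0.3
  endloop
 endfacet
 facet normal -0.111 -0.911 -0.397
  outer loop
   vertex 3.6 2.2 1.2
   vertex 4.5 1.0 3.7
   vertex 0.1 1.1 4.7
  endloop
 endfacet
 facet normal 0.831 -0.322 -0.454
  outer loop
   vertex 3.6 2.2 1.2
   vertex 4.0 4.5 0.3
   vertex 4.5 1.0 3.7
  endloop
 endfacet
 facet normal -0.421 0.705 -0.571
  outer loop
   vertex 3.1 3.8 0.1
   vertex 1.8 4.4 1.8
   vertex 4.0 4.5 0.3
  endloop
 endfacet
 facet normal 0.479 -0.391 -0.786
  outer loop
   vertex 3.1 3.8 0.1
   vertex 4.0 4.5 0.3
   vertex 3.6 2.2 1.2
  endloop
 endfacet
 facet normal -0.807 -0.097 -0.583
  outer loop
   vertex 3.1 3.8 0.1
   vertex 0.1 1.1 4.7
   vertex 1.8 4.4 1.8
  endloop
 endfacet
 facet normal -0.467 -0.595 -0.654
  outer loop
   vertex 3.1 3.8 0.1
   vertex 3.6 2.2 1.2
   vertex 0.1 1.1 4.7
  endloop
 endfacet
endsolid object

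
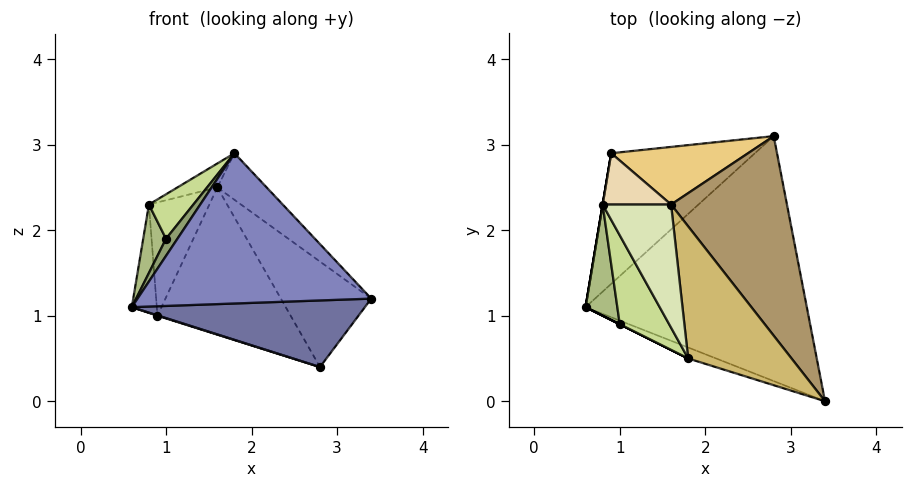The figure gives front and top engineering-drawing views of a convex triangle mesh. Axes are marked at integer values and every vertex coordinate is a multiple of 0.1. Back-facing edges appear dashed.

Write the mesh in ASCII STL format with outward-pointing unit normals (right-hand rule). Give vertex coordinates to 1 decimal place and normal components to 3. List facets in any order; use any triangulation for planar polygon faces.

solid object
 facet normal -0.068 -0.262 -0.963
  outer loop
   vertex 2.8 3.1 0.4
   vertex 3.4 0.0 1.2
   vertex 0.6 1.1 1.1
  endloop
 endfacet
 facet normal -0.363 -0.929 -0.068
  outer loop
   vertex 1.8 0.5 2.9
   vertex 0.6 1.1 1.1
   vertex 3.4 0.0 1.2
  endloop
 endfacet
 facet normal -0.301 -0.003 -0.954
  outer loop
   vertex 0.9 2.9 1.0
   vertex 2.8 3.1 0.4
   vertex 0.6 1.1 1.1
  endloop
 endfacet
 facet normal -0.986 0.164 0.000
  outer loop
   vertex 0.9 2.9 1.0
   vertex 0.6 1.1 1.1
   vertex 0.8 2.3 2.3
  endloop
 endfacet
 facet normal -0.447 -0.894 0.000
  outer loop
   vertex 1.0 0.9 1.9
   vertex 0.6 1.1 1.1
   vertex 1.8 0.5 2.9
  endloop
 endfacet
 facet normal -0.891 -0.238 0.386
  outer loop
   vertex 1.0 0.9 1.9
   vertex 0.8 2.3 2.3
   vertex 0.6 1.1 1.1
  endloop
 endfacet
 facet normal -0.802 -0.267 0.535
  outer loop
   vertex 1.0 0.9 1.9
   vertex 1.8 0.5 2.9
   vertex 0.8 2.3 2.3
  endloop
 endfacet
 facet normal -0.238 0.185 0.953
  outer loop
   vertex 1.6 2.3 2.5
   vertex 0.8 2.3 2.3
   vertex 1.8 0.5 2.9
  endloop
 endfacet
 facet normal 0.777 0.294 0.556
  outer loop
   vertex 1.6 2.3 2.5
   vertex 3.4 0.0 1.2
   vertex 2.8 3.1 0.4
  endloop
 endfacet
 facet normal 0.742 0.223 0.633
  outer loop
   vertex 1.6 2.3 2.5
   vertex 1.8 0.5 2.9
   vertex 3.4 0.0 1.2
  endloop
 endfacet
 facet normal 0.017 0.931 0.364
  outer loop
   vertex 1.6 2.3 2.5
   vertex 2.8 3.1 0.4
   vertex 0.9 2.9 1.0
  endloop
 endfacet
 facet normal -0.103 0.906 0.410
  outer loop
   vertex 1.6 2.3 2.5
   vertex 0.9 2.9 1.0
   vertex 0.8 2.3 2.3
  endloop
 endfacet
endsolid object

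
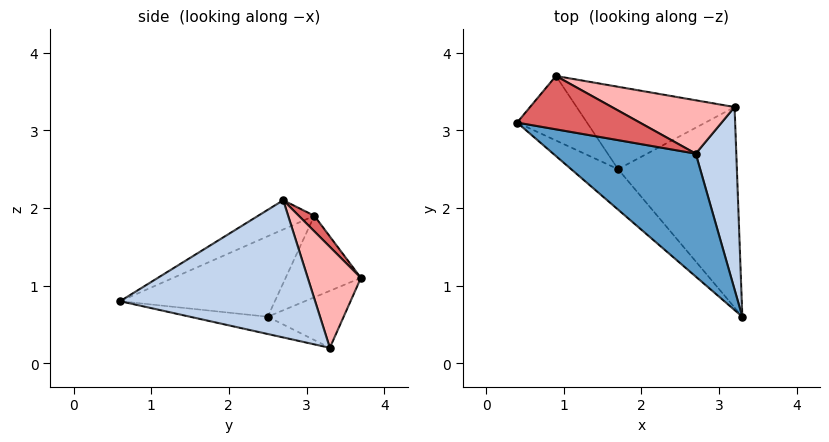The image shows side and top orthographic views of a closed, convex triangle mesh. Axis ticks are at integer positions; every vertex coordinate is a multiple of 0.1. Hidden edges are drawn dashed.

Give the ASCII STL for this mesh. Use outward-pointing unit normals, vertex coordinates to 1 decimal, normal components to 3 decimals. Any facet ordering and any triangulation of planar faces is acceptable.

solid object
 facet normal -0.167 -0.553 0.816
  outer loop
   vertex 2.7 2.7 2.1
   vertex 0.4 3.1 1.9
   vertex 3.3 0.6 0.8
  endloop
 endfacet
 facet normal 0.954 0.098 0.282
  outer loop
   vertex 2.7 2.7 2.1
   vertex 3.3 0.6 0.8
   vertex 3.2 3.3 0.2
  endloop
 endfacet
 facet normal -0.681 -0.615 -0.397
  outer loop
   vertex 1.7 2.5 0.6
   vertex 3.3 0.6 0.8
   vertex 0.4 3.1 1.9
  endloop
 endfacet
 facet normal -0.140 -0.220 -0.965
  outer loop
   vertex 1.7 2.5 0.6
   vertex 3.2 3.3 0.2
   vertex 3.3 0.6 0.8
  endloop
 endfacet
 facet normal -0.739 -0.229 -0.634
  outer loop
   vertex 0.9 3.7 1.1
   vertex 1.7 2.5 0.6
   vertex 0.4 3.1 1.9
  endloop
 endfacet
 facet normal -0.335 0.164 -0.928
  outer loop
   vertex 0.9 3.7 1.1
   vertex 3.2 3.3 0.2
   vertex 1.7 2.5 0.6
  endloop
 endfacet
 facet normal 0.080 0.773 0.629
  outer loop
   vertex 0.9 3.7 1.1
   vertex 0.4 3.1 1.9
   vertex 2.7 2.7 2.1
  endloop
 endfacet
 facet normal 0.294 0.887 0.357
  outer loop
   vertex 0.9 3.7 1.1
   vertex 2.7 2.7 2.1
   vertex 3.2 3.3 0.2
  endloop
 endfacet
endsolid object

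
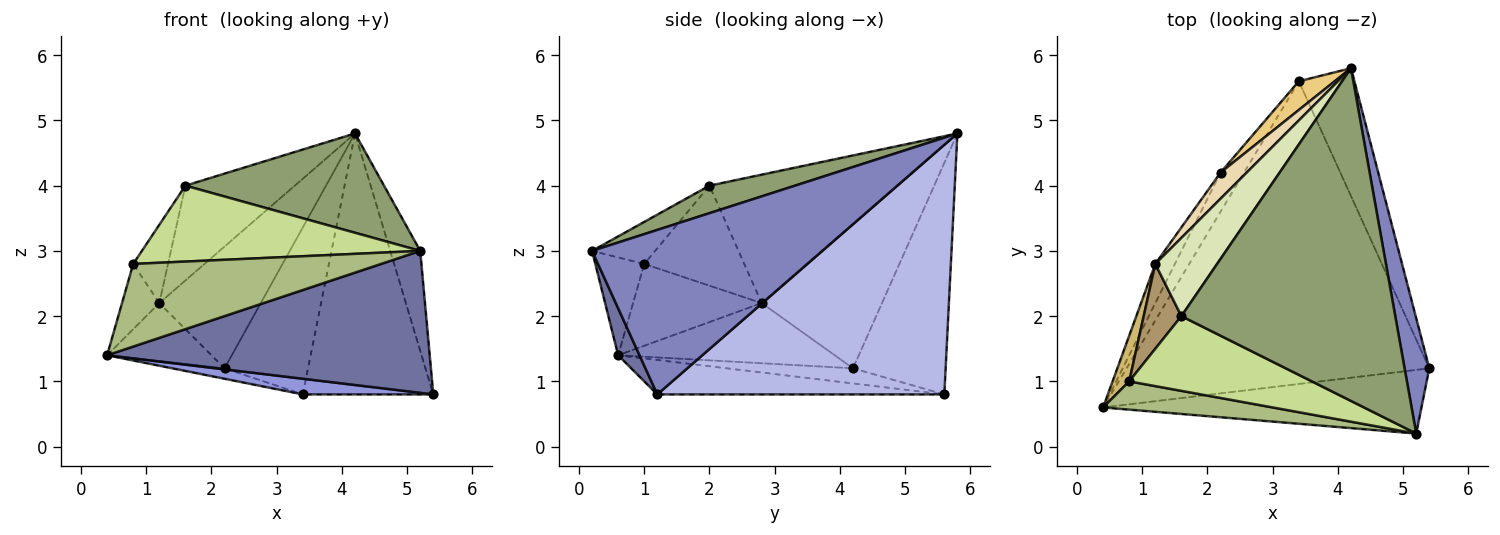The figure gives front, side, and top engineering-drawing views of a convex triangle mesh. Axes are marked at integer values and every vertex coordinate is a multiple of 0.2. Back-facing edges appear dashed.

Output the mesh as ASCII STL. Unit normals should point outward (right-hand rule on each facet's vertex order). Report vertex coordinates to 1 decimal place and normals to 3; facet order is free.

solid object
 facet normal 0.060 -0.911 -0.409
  outer loop
   vertex 5.2 0.2 3.0
   vertex 0.4 0.6 1.4
   vertex 5.4 1.2 0.8
  endloop
 endfacet
 facet normal 0.981 0.128 0.147
  outer loop
   vertex 5.2 0.2 3.0
   vertex 5.4 1.2 0.8
   vertex 4.2 5.8 4.8
  endloop
 endfacet
 facet normal -0.113 -0.051 -0.992
  outer loop
   vertex 3.4 5.6 0.8
   vertex 5.4 1.2 0.8
   vertex 0.4 0.6 1.4
  endloop
 endfacet
 facet normal 0.892 0.406 -0.199
  outer loop
   vertex 3.4 5.6 0.8
   vertex 4.2 5.8 4.8
   vertex 5.4 1.2 0.8
  endloop
 endfacet
 facet normal 0.122 -0.284 0.951
  outer loop
   vertex 1.6 2.0 4.0
   vertex 5.2 0.2 3.0
   vertex 4.2 5.8 4.8
  endloop
 endfacet
 facet normal -0.184 -0.930 0.318
  outer loop
   vertex 0.8 1.0 2.8
   vertex 0.4 0.6 1.4
   vertex 5.2 0.2 3.0
  endloop
 endfacet
 facet normal -0.159 -0.704 0.693
  outer loop
   vertex 0.8 1.0 2.8
   vertex 5.2 0.2 3.0
   vertex 1.6 2.0 4.0
  endloop
 endfacet
 facet normal -0.798 0.465 0.384
  outer loop
   vertex 1.2 2.8 2.2
   vertex 1.6 2.0 4.0
   vertex 4.2 5.8 4.8
  endloop
 endfacet
 facet normal -0.890 0.310 0.335
  outer loop
   vertex 1.2 2.8 2.2
   vertex 0.8 1.0 2.8
   vertex 1.6 2.0 4.0
  endloop
 endfacet
 facet normal -0.943 0.273 0.191
  outer loop
   vertex 1.2 2.8 2.2
   vertex 0.4 0.6 1.4
   vertex 0.8 1.0 2.8
  endloop
 endfacet
 facet normal -0.738 0.665 0.114
  outer loop
   vertex 2.2 4.2 1.2
   vertex 4.2 5.8 4.8
   vertex 3.4 5.6 0.8
  endloop
 endfacet
 facet normal -0.757 0.639 0.137
  outer loop
   vertex 2.2 4.2 1.2
   vertex 1.2 2.8 2.2
   vertex 4.2 5.8 4.8
  endloop
 endfacet
 facet normal -0.529 0.219 -0.820
  outer loop
   vertex 2.2 4.2 1.2
   vertex 3.4 5.6 0.8
   vertex 0.4 0.6 1.4
  endloop
 endfacet
 facet normal -0.864 0.417 -0.281
  outer loop
   vertex 2.2 4.2 1.2
   vertex 0.4 0.6 1.4
   vertex 1.2 2.8 2.2
  endloop
 endfacet
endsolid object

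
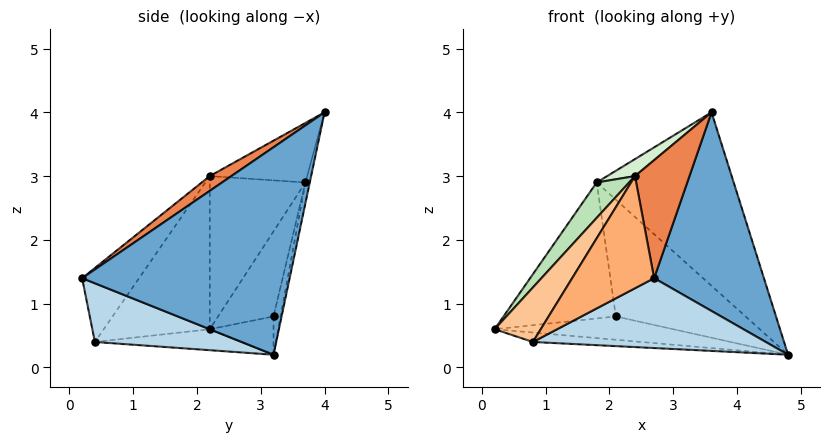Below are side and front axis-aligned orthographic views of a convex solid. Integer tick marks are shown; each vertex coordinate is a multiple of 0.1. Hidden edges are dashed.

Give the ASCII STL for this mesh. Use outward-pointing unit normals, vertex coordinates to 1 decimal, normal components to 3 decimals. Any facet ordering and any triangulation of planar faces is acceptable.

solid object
 facet normal 0.827 -0.438 0.353
  outer loop
   vertex 3.6 4.0 4.0
   vertex 2.7 0.2 1.4
   vertex 4.8 3.2 0.2
  endloop
 endfacet
 facet normal -0.103 0.076 -0.992
  outer loop
   vertex 0.8 0.4 0.4
   vertex 0.2 2.2 0.6
   vertex 4.8 3.2 0.2
  endloop
 endfacet
 facet normal 0.344 -0.546 -0.763
  outer loop
   vertex 0.8 0.4 0.4
   vertex 4.8 3.2 0.2
   vertex 2.7 0.2 1.4
  endloop
 endfacet
 facet normal -0.185 0.519 -0.834
  outer loop
   vertex 2.1 3.2 0.8
   vertex 4.8 3.2 0.2
   vertex 0.2 2.2 0.6
  endloop
 endfacet
 facet normal 0.232 -0.586 0.776
  outer loop
   vertex 2.4 2.2 3.0
   vertex 2.7 0.2 1.4
   vertex 3.6 4.0 4.0
  endloop
 endfacet
 facet normal -0.420 -0.605 0.677
  outer loop
   vertex 2.4 2.2 3.0
   vertex 0.8 0.4 0.4
   vertex 2.7 0.2 1.4
  endloop
 endfacet
 facet normal -0.702 -0.305 0.643
  outer loop
   vertex 2.4 2.2 3.0
   vertex 0.2 2.2 0.6
   vertex 0.8 0.4 0.4
  endloop
 endfacet
 facet normal -0.031 0.976 -0.215
  outer loop
   vertex 1.8 3.7 2.9
   vertex 3.6 4.0 4.0
   vertex 4.8 3.2 0.2
  endloop
 endfacet
 facet normal -0.053 0.970 -0.238
  outer loop
   vertex 1.8 3.7 2.9
   vertex 4.8 3.2 0.2
   vertex 2.1 3.2 0.8
  endloop
 endfacet
 facet normal -0.427 0.864 -0.267
  outer loop
   vertex 1.8 3.7 2.9
   vertex 2.1 3.2 0.8
   vertex 0.2 2.2 0.6
  endloop
 endfacet
 facet normal -0.715 -0.242 0.656
  outer loop
   vertex 1.8 3.7 2.9
   vertex 0.2 2.2 0.6
   vertex 2.4 2.2 3.0
  endloop
 endfacet
 facet normal -0.499 -0.142 0.855
  outer loop
   vertex 1.8 3.7 2.9
   vertex 2.4 2.2 3.0
   vertex 3.6 4.0 4.0
  endloop
 endfacet
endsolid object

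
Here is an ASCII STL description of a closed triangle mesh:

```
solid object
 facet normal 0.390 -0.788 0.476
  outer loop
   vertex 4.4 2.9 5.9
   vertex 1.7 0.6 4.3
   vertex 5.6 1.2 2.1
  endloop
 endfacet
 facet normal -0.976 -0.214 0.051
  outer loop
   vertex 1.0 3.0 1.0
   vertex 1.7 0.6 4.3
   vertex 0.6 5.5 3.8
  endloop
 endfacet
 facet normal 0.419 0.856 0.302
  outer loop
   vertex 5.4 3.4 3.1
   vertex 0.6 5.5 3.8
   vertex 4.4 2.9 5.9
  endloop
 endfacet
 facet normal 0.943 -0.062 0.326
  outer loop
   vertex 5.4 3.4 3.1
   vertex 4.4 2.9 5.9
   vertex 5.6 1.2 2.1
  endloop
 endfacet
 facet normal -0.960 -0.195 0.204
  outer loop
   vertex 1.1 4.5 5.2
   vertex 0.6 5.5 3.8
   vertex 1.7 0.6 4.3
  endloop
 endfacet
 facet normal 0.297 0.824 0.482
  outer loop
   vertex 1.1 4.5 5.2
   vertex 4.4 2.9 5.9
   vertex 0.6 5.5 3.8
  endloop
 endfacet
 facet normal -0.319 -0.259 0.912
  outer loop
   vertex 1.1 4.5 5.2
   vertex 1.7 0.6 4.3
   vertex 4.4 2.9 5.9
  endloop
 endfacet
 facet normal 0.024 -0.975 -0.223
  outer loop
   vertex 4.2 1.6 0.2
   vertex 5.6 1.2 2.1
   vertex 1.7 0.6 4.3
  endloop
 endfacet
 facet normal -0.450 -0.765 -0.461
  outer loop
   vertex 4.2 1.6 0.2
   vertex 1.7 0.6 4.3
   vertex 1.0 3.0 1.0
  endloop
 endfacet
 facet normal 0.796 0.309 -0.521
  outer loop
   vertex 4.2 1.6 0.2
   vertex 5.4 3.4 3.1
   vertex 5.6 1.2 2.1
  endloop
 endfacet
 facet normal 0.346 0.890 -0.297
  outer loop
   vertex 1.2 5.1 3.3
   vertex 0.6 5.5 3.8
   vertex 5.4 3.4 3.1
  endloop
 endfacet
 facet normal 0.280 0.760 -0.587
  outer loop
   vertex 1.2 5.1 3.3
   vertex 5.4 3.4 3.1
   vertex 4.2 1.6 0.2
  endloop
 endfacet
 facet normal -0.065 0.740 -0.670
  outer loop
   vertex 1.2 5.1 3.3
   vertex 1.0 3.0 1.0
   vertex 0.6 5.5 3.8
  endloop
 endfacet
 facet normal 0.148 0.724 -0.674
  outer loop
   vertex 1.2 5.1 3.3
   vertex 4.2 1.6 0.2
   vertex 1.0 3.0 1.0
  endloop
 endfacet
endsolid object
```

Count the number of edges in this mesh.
21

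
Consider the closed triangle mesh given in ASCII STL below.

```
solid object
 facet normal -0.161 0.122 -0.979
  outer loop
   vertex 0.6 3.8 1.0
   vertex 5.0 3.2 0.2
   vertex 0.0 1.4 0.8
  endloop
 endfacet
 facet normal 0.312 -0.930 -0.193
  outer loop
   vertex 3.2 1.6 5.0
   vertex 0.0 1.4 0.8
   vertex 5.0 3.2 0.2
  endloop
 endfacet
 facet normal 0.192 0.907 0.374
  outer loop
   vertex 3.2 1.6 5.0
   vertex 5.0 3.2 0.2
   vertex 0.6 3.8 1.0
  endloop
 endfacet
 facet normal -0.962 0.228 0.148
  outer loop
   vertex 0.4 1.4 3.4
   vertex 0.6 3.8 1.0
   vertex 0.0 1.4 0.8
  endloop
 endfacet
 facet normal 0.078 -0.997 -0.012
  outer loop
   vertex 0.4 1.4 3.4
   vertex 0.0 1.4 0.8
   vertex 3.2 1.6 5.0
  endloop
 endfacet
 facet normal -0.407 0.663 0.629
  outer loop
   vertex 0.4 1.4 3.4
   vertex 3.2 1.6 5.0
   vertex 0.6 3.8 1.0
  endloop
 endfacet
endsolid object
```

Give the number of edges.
9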